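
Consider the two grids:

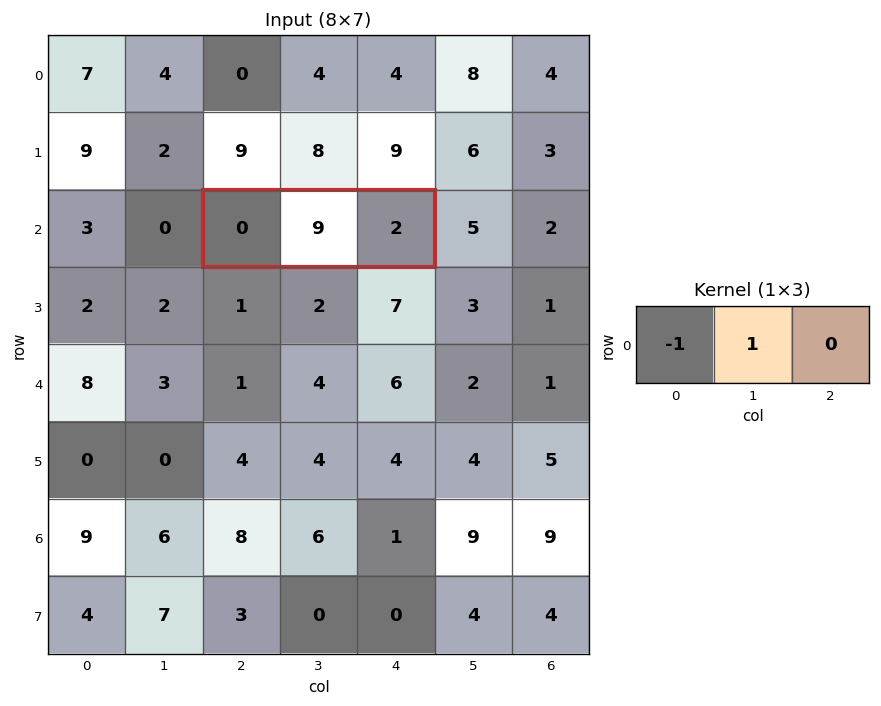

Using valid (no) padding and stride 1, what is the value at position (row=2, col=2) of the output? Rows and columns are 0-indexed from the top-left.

The receptive field on the input at this output position is [0 9 2]. Elementwise product with the kernel and sum: 0·-1 + 9·1.

9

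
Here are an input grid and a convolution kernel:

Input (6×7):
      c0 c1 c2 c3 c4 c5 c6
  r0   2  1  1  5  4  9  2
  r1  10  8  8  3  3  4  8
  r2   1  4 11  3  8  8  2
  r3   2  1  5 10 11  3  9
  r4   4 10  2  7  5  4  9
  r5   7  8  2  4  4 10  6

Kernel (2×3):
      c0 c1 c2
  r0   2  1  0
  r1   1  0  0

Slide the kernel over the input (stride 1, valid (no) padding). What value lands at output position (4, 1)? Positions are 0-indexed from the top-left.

30

The receptive field on the input at this output position is [10 2 7 / 8 2 4]. Elementwise product with the kernel and sum: 10·2 + 2·1 + 8·1.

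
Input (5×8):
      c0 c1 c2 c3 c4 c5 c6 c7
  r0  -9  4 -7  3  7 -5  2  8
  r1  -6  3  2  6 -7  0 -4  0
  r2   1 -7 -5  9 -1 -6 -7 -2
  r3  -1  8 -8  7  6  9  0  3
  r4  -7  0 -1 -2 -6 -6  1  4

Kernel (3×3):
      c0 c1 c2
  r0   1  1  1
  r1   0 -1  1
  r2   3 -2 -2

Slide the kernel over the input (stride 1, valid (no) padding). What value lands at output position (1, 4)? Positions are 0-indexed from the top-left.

-12

The receptive field on the input at this output position is [-7 0 -4 / -1 -6 -7 / 6 9 0]. Elementwise product with the kernel and sum: -7·1 + 0·1 + -4·1 + -6·-1 + -7·1 + 6·3 + 9·-2 + 0·-2.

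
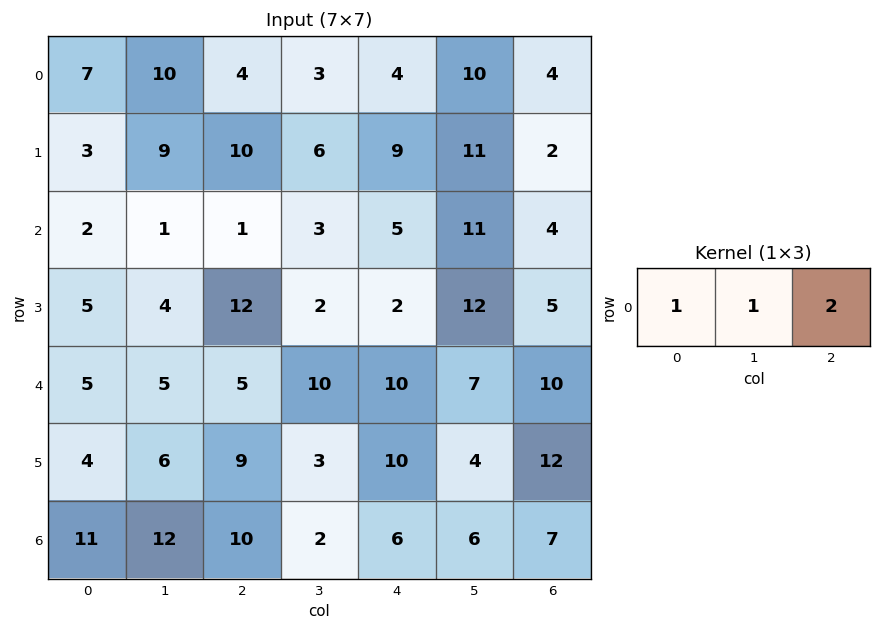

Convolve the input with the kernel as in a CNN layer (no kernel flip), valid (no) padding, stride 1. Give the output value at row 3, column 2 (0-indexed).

18

The receptive field on the input at this output position is [12 2 2]. Elementwise product with the kernel and sum: 12·1 + 2·1 + 2·2.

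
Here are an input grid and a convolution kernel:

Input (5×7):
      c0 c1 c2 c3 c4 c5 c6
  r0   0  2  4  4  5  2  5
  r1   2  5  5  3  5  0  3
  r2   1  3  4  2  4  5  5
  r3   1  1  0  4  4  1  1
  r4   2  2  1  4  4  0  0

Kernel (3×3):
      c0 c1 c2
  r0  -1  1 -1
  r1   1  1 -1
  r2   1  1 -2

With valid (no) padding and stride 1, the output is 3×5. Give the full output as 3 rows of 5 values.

-4 8 -4 3 -7
0 -5 -9 9 -1
2 -9 -9 12 4

Output[0,0]: The receptive field on the input at this output position is [0 2 4 / 2 5 5 / 1 3 4]. Elementwise product with the kernel and sum: 0·-1 + 2·1 + 4·-1 + 2·1 + 5·1 + 5·-1 + 1·1 + 3·1 + 4·-2.
Output[0,1]: The receptive field on the input at this output position is [2 4 4 / 5 5 3 / 3 4 2]. Elementwise product with the kernel and sum: 2·-1 + 4·1 + 4·-1 + 5·1 + 5·1 + 3·-1 + 3·1 + 4·1 + 2·-2.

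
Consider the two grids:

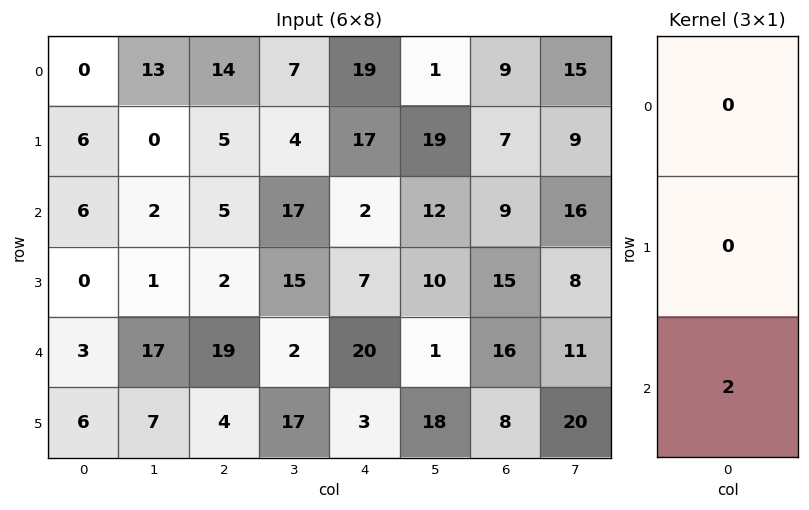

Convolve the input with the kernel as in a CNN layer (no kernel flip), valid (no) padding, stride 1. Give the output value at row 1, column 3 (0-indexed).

30

The receptive field on the input at this output position is [4 / 17 / 15]. Elementwise product with the kernel and sum: 15·2.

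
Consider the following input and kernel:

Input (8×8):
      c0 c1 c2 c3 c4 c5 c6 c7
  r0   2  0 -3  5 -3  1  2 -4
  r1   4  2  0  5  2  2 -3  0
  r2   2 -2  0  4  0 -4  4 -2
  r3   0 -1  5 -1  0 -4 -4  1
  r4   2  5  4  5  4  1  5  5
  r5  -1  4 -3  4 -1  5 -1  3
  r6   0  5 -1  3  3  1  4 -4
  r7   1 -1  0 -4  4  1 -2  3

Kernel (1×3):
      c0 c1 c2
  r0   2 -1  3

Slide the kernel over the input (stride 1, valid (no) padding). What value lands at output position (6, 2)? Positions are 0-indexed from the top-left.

4

The receptive field on the input at this output position is [-1 3 3]. Elementwise product with the kernel and sum: -1·2 + 3·-1 + 3·3.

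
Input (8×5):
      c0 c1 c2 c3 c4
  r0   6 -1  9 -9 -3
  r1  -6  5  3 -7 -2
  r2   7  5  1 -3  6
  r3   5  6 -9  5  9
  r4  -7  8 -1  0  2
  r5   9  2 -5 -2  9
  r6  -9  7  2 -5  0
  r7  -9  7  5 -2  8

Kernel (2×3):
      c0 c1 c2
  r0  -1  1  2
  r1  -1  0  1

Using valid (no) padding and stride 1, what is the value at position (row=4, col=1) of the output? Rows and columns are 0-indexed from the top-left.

-13

The receptive field on the input at this output position is [8 -1 0 / 2 -5 -2]. Elementwise product with the kernel and sum: 8·-1 + -1·1 + 0·2 + 2·-1 + -2·1.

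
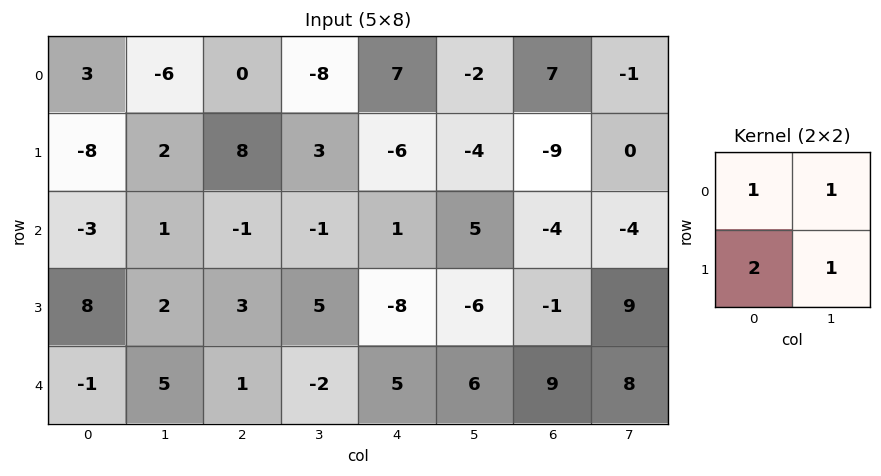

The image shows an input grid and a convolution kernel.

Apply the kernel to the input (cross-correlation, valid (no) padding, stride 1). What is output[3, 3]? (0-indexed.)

-2

The receptive field on the input at this output position is [5 -8 / -2 5]. Elementwise product with the kernel and sum: 5·1 + -8·1 + -2·2 + 5·1.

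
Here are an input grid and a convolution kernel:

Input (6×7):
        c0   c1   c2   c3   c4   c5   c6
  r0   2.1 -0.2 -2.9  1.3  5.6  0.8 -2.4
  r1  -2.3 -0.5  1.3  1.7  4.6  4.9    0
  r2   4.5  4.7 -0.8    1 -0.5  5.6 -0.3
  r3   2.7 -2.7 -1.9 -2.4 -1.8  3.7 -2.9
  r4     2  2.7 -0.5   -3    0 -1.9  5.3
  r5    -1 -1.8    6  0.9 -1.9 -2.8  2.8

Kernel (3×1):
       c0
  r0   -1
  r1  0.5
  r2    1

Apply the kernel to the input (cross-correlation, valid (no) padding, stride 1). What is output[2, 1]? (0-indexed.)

-3.35

The receptive field on the input at this output position is [4.7 / -2.7 / 2.7]. Elementwise product with the kernel and sum: 4.7·-1 + -2.7·0.5 + 2.7·1.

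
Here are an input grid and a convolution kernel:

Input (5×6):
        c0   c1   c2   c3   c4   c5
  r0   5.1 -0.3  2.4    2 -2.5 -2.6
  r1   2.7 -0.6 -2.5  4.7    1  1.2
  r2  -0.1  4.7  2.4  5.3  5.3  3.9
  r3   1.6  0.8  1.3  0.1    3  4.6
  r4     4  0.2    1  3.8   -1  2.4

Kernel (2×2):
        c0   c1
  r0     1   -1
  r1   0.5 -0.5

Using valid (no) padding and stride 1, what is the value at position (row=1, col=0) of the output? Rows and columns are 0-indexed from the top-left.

The receptive field on the input at this output position is [2.7 -0.6 / -0.1 4.7]. Elementwise product with the kernel and sum: 2.7·1 + -0.6·-1 + -0.1·0.5 + 4.7·-0.5.

0.9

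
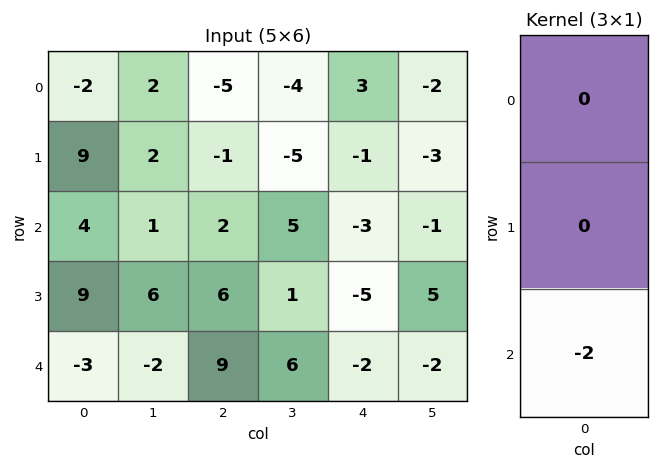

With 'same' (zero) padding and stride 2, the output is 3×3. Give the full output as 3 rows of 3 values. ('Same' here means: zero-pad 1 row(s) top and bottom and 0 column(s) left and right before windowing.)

-18 2 2
-18 -12 10
0 0 0

Output[0,0]: The receptive field on the zero-padded input at this output position is [0 / -2 / 9]. Elementwise product with the kernel and sum: 9·-2.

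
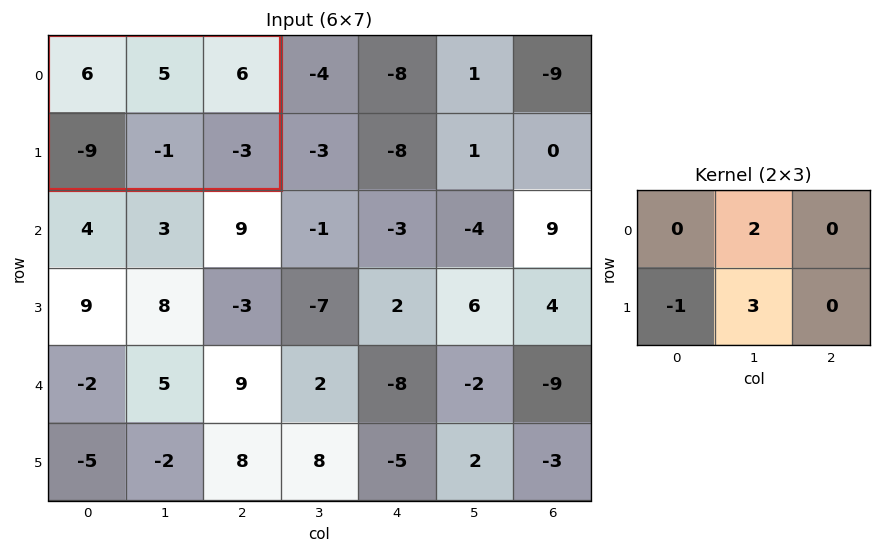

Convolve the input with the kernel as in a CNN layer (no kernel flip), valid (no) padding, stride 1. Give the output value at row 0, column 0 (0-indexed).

16

The receptive field on the input at this output position is [6 5 6 / -9 -1 -3]. Elementwise product with the kernel and sum: 5·2 + -9·-1 + -1·3.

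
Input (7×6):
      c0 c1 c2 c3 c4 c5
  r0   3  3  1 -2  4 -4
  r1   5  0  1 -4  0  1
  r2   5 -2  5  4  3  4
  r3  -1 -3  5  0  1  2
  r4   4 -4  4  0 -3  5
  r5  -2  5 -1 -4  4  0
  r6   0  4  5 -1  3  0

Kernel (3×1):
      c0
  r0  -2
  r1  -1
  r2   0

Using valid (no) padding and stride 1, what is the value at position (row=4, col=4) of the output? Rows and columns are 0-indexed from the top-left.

2

The receptive field on the input at this output position is [-3 / 4 / 3]. Elementwise product with the kernel and sum: -3·-2 + 4·-1.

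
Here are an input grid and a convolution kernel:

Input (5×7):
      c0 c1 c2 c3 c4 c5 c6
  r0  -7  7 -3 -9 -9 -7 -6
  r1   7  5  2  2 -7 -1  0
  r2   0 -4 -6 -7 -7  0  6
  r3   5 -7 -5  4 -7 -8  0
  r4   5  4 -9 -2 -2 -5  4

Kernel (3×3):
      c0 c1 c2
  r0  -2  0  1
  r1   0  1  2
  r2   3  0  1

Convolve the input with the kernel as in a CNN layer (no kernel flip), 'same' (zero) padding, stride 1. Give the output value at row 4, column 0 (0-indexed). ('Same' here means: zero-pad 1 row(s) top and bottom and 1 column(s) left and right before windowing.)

The receptive field on the zero-padded input at this output position is [0 5 -7 / 0 5 4 / 0 0 0]. Elementwise product with the kernel and sum: 0·-2 + -7·1 + 5·1 + 4·2 + 0·3 + 0·1.

6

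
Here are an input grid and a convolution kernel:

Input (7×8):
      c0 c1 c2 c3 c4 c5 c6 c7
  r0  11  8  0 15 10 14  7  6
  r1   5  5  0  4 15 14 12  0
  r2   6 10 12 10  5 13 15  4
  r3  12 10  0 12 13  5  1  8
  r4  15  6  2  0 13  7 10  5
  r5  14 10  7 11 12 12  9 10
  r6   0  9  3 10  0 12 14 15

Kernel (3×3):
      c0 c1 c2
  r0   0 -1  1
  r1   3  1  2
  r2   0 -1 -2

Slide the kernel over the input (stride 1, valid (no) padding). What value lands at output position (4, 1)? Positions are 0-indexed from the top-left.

The receptive field on the input at this output position is [6 2 0 / 10 7 11 / 9 3 10]. Elementwise product with the kernel and sum: 2·-1 + 0·1 + 10·3 + 7·1 + 11·2 + 3·-1 + 10·-2.

34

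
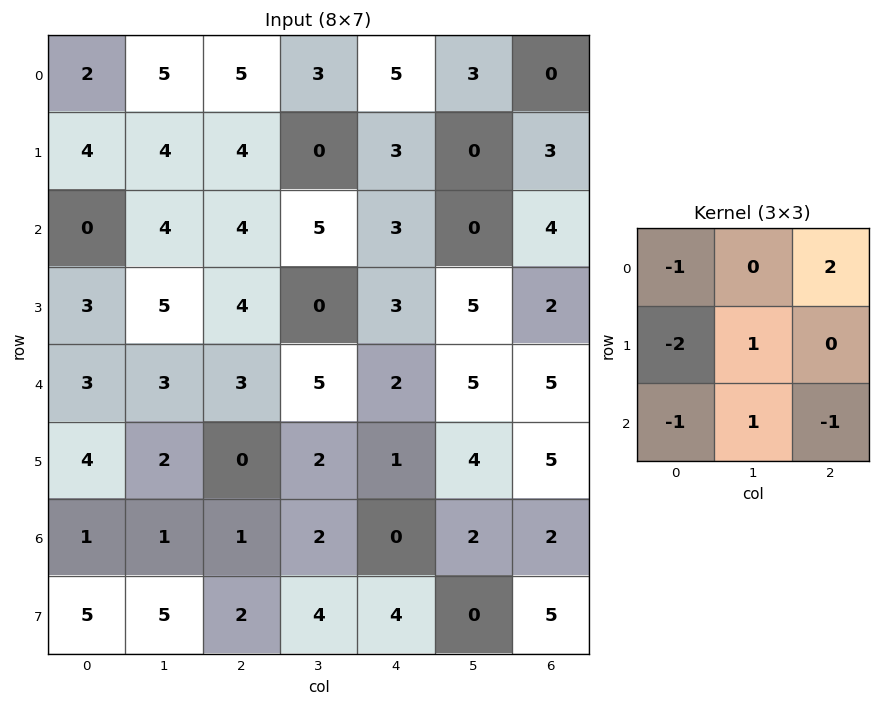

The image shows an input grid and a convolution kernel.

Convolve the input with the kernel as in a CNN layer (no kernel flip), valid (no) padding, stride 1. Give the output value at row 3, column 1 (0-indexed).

The receptive field on the input at this output position is [5 4 0 / 3 3 5 / 2 0 2]. Elementwise product with the kernel and sum: 5·-1 + 0·2 + 3·-2 + 3·1 + 2·-1 + 0·1 + 2·-1.

-12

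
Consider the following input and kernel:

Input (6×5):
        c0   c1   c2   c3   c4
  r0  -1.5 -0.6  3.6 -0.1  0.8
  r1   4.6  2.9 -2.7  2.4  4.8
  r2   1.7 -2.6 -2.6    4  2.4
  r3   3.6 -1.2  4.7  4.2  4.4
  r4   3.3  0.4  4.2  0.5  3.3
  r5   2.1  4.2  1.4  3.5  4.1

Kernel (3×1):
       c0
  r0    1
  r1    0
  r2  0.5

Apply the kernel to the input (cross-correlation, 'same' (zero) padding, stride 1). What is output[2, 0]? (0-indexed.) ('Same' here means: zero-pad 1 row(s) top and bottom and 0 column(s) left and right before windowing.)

6.4

The receptive field on the zero-padded input at this output position is [4.6 / 1.7 / 3.6]. Elementwise product with the kernel and sum: 4.6·1 + 3.6·0.5.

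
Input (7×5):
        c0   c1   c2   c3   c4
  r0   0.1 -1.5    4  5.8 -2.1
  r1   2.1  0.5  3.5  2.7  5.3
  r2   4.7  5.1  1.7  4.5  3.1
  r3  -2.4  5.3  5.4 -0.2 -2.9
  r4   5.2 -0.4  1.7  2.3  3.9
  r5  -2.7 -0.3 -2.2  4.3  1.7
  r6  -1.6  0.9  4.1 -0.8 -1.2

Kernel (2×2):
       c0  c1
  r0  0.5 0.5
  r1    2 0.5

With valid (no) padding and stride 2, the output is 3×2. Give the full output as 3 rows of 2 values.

3.75 13.25
2.75 13.8
-3.15 -0.25

Output[0,0]: The receptive field on the input at this output position is [0.1 -1.5 / 2.1 0.5]. Elementwise product with the kernel and sum: 0.1·0.5 + -1.5·0.5 + 2.1·2 + 0.5·0.5.
Output[0,1]: The receptive field on the input at this output position is [4 5.8 / 3.5 2.7]. Elementwise product with the kernel and sum: 4·0.5 + 5.8·0.5 + 3.5·2 + 2.7·0.5.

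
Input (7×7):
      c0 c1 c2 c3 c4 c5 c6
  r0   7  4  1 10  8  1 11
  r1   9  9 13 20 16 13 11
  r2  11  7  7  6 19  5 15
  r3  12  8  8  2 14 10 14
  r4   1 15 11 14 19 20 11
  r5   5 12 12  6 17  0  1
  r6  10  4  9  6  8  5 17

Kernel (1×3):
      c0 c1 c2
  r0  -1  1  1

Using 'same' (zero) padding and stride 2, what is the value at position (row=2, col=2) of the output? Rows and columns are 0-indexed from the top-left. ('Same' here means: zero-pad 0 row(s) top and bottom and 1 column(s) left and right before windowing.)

25

The receptive field on the zero-padded input at this output position is [14 19 20]. Elementwise product with the kernel and sum: 14·-1 + 19·1 + 20·1.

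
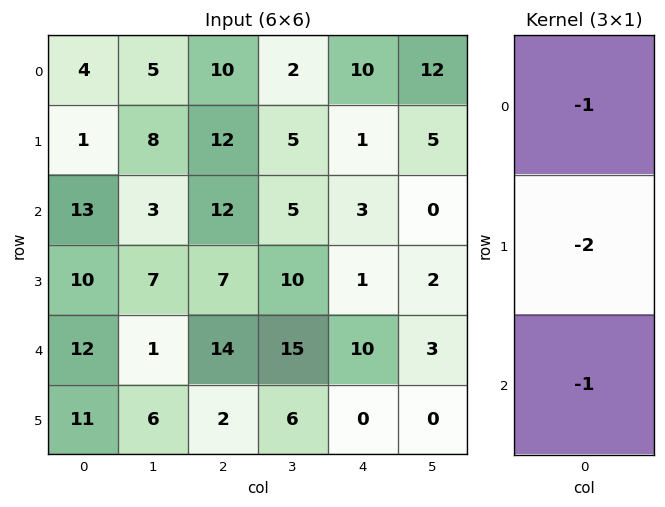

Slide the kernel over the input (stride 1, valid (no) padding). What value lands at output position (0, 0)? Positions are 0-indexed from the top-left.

-19

The receptive field on the input at this output position is [4 / 1 / 13]. Elementwise product with the kernel and sum: 4·-1 + 1·-2 + 13·-1.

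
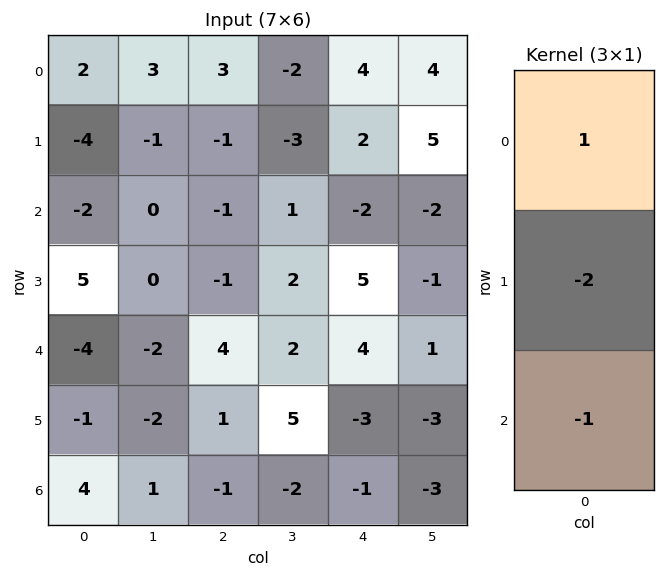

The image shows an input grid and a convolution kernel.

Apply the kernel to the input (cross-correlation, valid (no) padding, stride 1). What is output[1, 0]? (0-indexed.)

The receptive field on the input at this output position is [-4 / -2 / 5]. Elementwise product with the kernel and sum: -4·1 + -2·-2 + 5·-1.

-5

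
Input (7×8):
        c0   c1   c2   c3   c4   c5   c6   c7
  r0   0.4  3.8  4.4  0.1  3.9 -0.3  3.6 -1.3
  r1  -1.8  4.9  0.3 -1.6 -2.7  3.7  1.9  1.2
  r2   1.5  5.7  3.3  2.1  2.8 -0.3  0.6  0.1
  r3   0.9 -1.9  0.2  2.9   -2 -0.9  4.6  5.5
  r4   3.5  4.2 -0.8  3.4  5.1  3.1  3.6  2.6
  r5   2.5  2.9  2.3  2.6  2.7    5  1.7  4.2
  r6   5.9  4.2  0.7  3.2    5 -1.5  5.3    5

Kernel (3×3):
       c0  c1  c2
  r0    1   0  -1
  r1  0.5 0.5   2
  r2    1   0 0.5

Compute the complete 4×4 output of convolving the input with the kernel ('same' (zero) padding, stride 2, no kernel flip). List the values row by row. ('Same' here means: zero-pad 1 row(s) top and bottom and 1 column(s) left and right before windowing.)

Output[0,0]: The receptive field on the zero-padded input at this output position is [0 0 0 / 0 0.4 3.8 / 0 -1.8 4.9]. Elementwise product with the kernel and sum: 0·1 + 0·-1 + 0·0.5 + 0.4·0.5 + 3.8·2 + 0·1 + 4.9·0.5.

10.25 8.4 1.65 3.35
6.3 14.75 -1 4.7
13.5 7.9 19.35 9.25
8.45 9.15 -1.3 12.7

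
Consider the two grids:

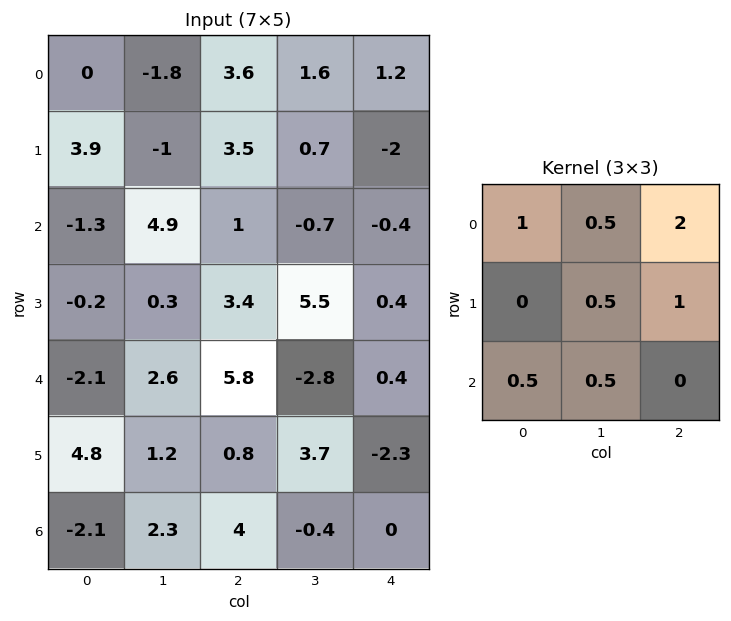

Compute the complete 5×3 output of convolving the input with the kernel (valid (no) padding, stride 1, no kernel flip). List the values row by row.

Output[0,0]: The receptive field on the input at this output position is [0 -1.8 3.6 / 3.9 -1 3.5 / -1.3 4.9 1]. Elementwise product with the kernel and sum: 0·1 + -1.8·0.5 + 3.6·2 + -1·0.5 + 3.5·1 + -1.3·0.5 + 4.9·0.5.

11.1 8.6 5.3
13.9 3.8 3.55
6.95 15.4 4.5
16.85 14.1 8.2
12.3 7.15 6.55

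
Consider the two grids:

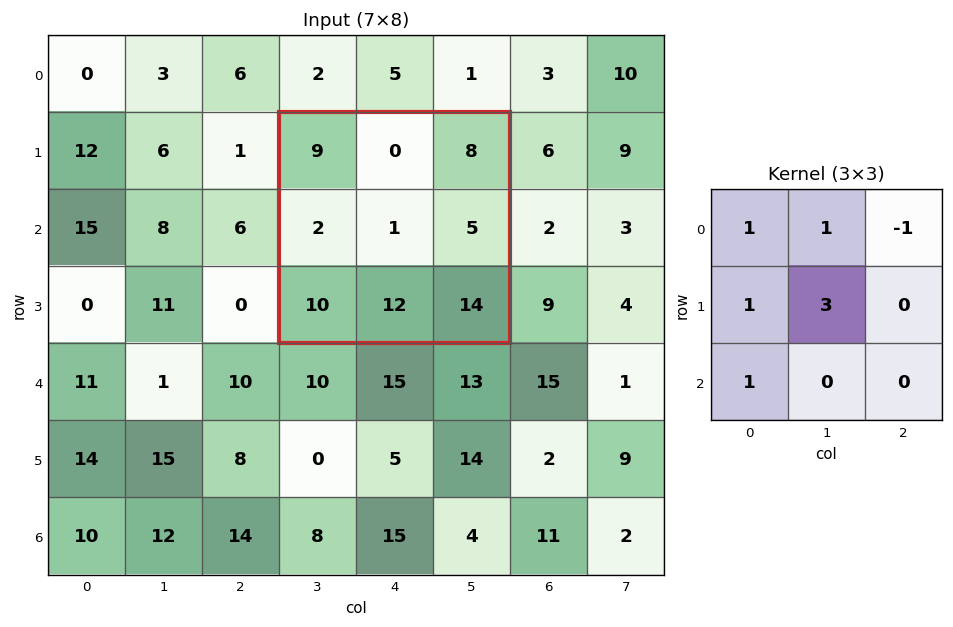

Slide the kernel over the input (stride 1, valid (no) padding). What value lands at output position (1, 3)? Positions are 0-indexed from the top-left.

The receptive field on the input at this output position is [9 0 8 / 2 1 5 / 10 12 14]. Elementwise product with the kernel and sum: 9·1 + 0·1 + 8·-1 + 2·1 + 1·3 + 10·1.

16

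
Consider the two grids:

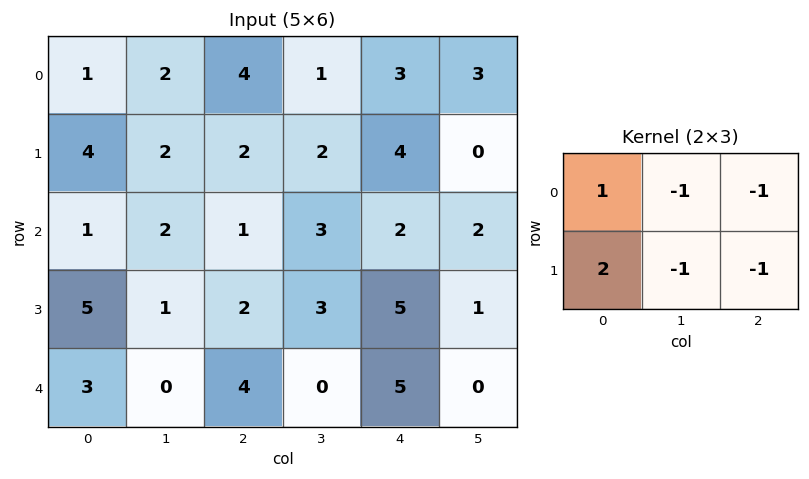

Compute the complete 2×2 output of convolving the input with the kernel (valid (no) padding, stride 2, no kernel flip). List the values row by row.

Output[0,0]: The receptive field on the input at this output position is [1 2 4 / 4 2 2]. Elementwise product with the kernel and sum: 1·1 + 2·-1 + 4·-1 + 4·2 + 2·-1 + 2·-1.
Output[0,1]: The receptive field on the input at this output position is [4 1 3 / 2 2 4]. Elementwise product with the kernel and sum: 4·1 + 1·-1 + 3·-1 + 2·2 + 2·-1 + 4·-1.

-1 -2
5 -8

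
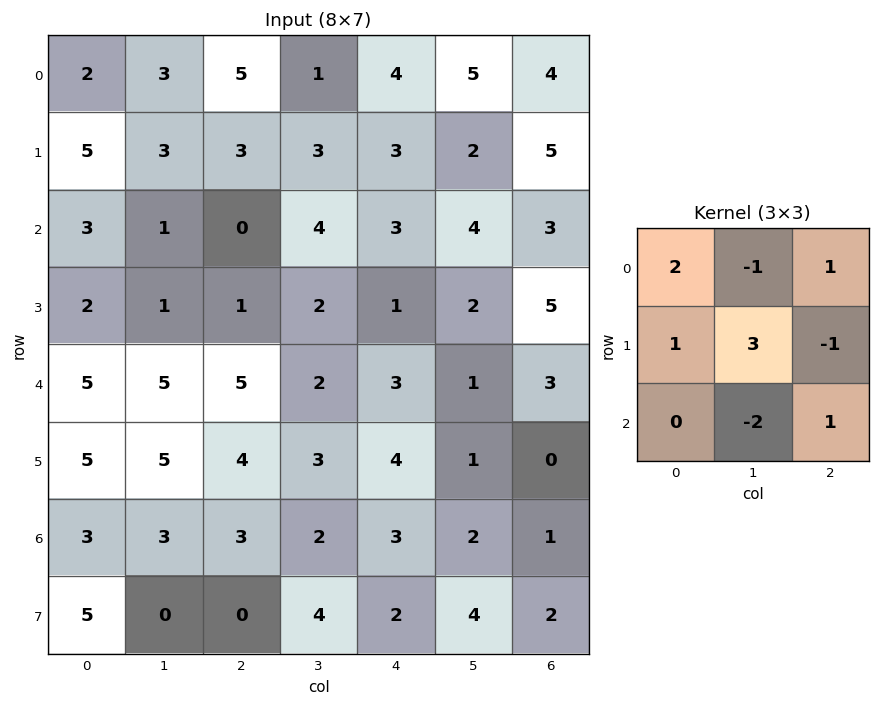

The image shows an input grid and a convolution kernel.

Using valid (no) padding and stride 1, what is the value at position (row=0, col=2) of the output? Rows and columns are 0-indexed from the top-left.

17

The receptive field on the input at this output position is [5 1 4 / 3 3 3 / 0 4 3]. Elementwise product with the kernel and sum: 5·2 + 1·-1 + 4·1 + 3·1 + 3·3 + 3·-1 + 4·-2 + 3·1.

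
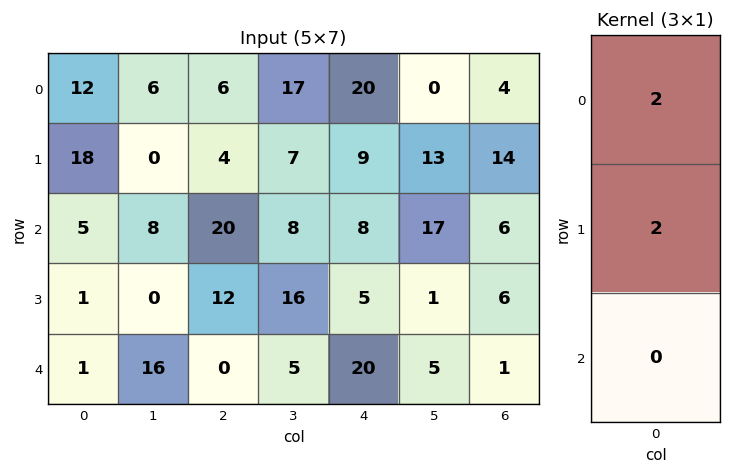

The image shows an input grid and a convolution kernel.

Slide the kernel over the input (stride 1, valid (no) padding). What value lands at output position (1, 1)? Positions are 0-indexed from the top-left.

16

The receptive field on the input at this output position is [0 / 8 / 0]. Elementwise product with the kernel and sum: 0·2 + 8·2.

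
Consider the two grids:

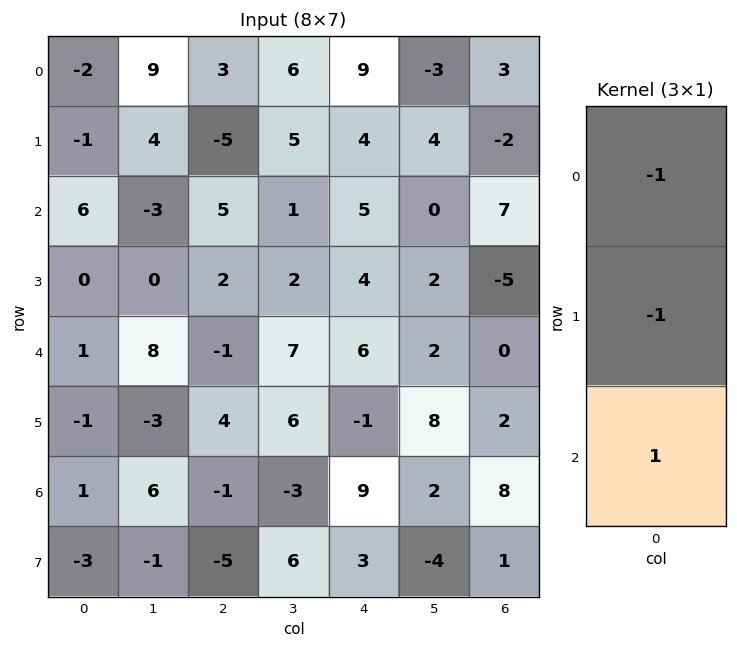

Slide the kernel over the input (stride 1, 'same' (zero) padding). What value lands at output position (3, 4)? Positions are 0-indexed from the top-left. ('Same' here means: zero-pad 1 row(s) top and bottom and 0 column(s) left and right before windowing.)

-3

The receptive field on the zero-padded input at this output position is [5 / 4 / 6]. Elementwise product with the kernel and sum: 5·-1 + 4·-1 + 6·1.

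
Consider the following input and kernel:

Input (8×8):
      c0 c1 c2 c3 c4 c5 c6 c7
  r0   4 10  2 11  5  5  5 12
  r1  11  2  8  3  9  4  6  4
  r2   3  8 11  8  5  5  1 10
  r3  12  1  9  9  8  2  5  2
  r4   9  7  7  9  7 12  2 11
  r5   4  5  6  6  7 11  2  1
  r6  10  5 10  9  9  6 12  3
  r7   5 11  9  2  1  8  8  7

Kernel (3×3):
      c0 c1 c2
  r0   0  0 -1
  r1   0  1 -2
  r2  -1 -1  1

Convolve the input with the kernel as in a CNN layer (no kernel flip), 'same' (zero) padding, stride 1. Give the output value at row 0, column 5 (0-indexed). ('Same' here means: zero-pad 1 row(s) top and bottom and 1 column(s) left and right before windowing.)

The receptive field on the zero-padded input at this output position is [0 0 0 / 5 5 5 / 9 4 6]. Elementwise product with the kernel and sum: 0·-1 + 5·1 + 5·-2 + 9·-1 + 4·-1 + 6·1.

-12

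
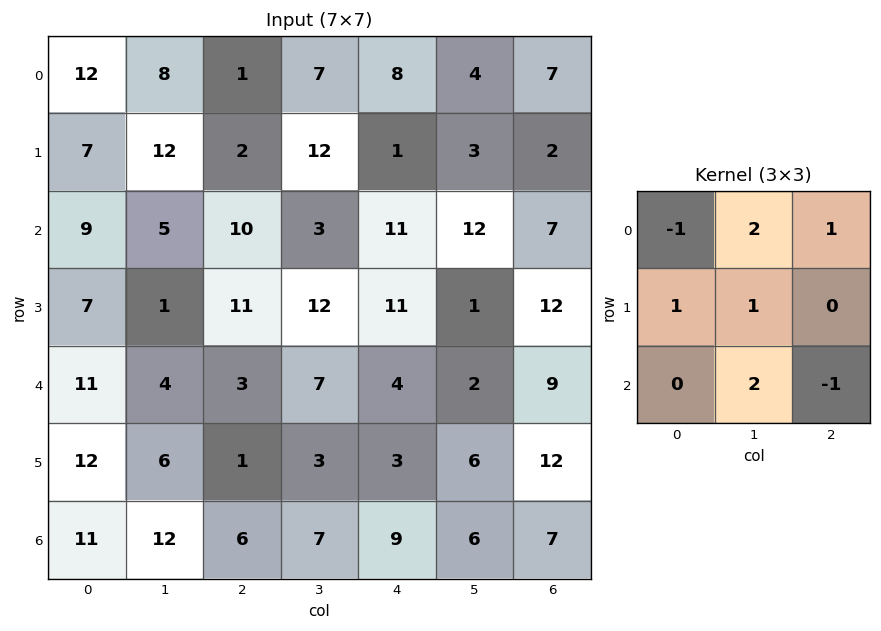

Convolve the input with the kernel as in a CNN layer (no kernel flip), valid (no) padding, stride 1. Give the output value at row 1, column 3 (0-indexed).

28

The receptive field on the input at this output position is [12 1 3 / 3 11 12 / 12 11 1]. Elementwise product with the kernel and sum: 12·-1 + 1·2 + 3·1 + 3·1 + 11·1 + 11·2 + 1·-1.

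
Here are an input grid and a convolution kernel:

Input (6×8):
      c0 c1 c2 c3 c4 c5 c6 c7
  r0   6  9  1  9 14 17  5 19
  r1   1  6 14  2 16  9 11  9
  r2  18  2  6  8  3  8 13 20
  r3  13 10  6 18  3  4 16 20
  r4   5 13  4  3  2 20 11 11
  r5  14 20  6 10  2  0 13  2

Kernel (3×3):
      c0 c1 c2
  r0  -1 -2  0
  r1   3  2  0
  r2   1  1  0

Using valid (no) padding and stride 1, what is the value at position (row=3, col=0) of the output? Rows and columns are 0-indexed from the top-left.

42

The receptive field on the input at this output position is [13 10 6 / 5 13 4 / 14 20 6]. Elementwise product with the kernel and sum: 13·-1 + 10·-2 + 5·3 + 13·2 + 14·1 + 20·1.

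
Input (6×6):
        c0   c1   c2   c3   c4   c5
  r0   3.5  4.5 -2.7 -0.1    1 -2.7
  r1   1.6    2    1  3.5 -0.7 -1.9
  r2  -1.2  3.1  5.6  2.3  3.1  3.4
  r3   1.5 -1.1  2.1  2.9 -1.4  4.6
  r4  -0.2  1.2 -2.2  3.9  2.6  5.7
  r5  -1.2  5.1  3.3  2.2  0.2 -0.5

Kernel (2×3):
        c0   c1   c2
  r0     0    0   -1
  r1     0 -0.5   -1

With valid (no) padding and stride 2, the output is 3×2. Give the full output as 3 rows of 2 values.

0.7 -2.05
-7.15 -3.15
-3.65 -3.9

Output[0,0]: The receptive field on the input at this output position is [3.5 4.5 -2.7 / 1.6 2 1]. Elementwise product with the kernel and sum: -2.7·-1 + 2·-0.5 + 1·-1.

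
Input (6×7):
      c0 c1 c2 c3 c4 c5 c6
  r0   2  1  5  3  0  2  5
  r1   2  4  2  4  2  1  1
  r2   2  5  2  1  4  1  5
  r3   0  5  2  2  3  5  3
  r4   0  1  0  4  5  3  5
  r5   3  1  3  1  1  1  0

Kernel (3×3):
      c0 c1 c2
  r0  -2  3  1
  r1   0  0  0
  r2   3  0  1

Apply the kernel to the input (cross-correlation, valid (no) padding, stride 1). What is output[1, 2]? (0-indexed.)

19

The receptive field on the input at this output position is [2 4 2 / 2 1 4 / 2 2 3]. Elementwise product with the kernel and sum: 2·-2 + 4·3 + 2·1 + 2·3 + 3·1.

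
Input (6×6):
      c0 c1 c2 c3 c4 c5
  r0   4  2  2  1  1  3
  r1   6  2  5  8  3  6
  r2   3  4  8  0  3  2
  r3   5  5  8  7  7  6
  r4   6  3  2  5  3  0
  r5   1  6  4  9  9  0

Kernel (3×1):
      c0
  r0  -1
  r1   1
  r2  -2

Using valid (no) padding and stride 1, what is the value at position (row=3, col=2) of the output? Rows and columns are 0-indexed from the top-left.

The receptive field on the input at this output position is [8 / 2 / 4]. Elementwise product with the kernel and sum: 8·-1 + 2·1 + 4·-2.

-14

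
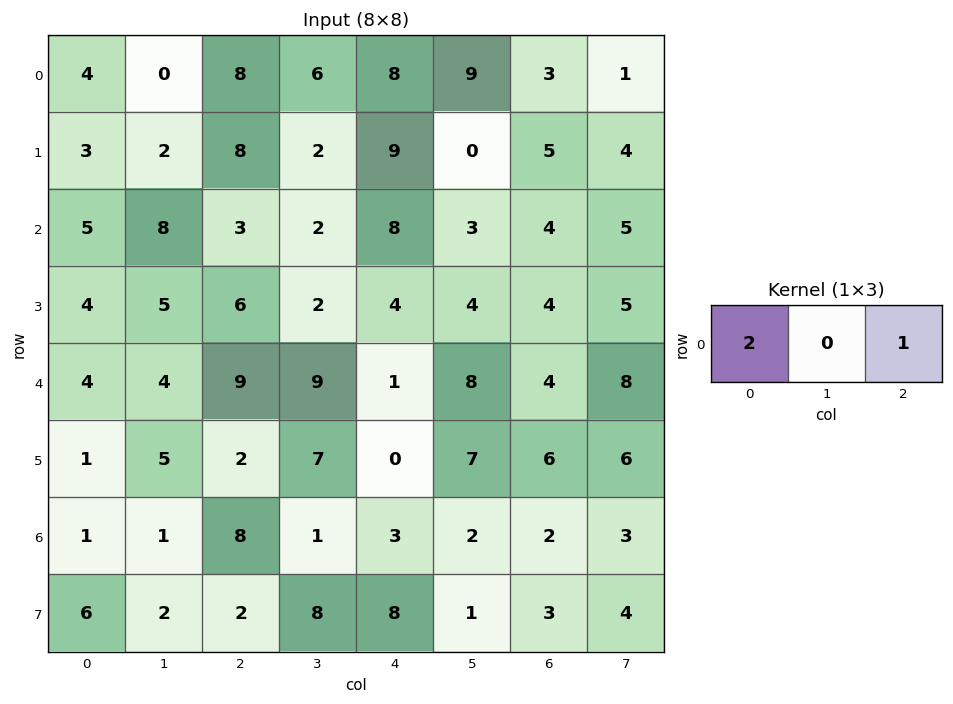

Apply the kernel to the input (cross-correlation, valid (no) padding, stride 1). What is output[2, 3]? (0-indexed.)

7

The receptive field on the input at this output position is [2 8 3]. Elementwise product with the kernel and sum: 2·2 + 3·1.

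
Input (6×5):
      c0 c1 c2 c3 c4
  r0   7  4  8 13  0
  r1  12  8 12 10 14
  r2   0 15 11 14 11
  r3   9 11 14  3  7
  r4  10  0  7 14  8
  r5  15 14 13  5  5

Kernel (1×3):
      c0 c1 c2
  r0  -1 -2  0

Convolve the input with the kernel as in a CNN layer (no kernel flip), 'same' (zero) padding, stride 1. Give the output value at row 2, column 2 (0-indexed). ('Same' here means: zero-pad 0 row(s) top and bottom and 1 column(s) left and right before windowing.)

-37

The receptive field on the zero-padded input at this output position is [15 11 14]. Elementwise product with the kernel and sum: 15·-1 + 11·-2.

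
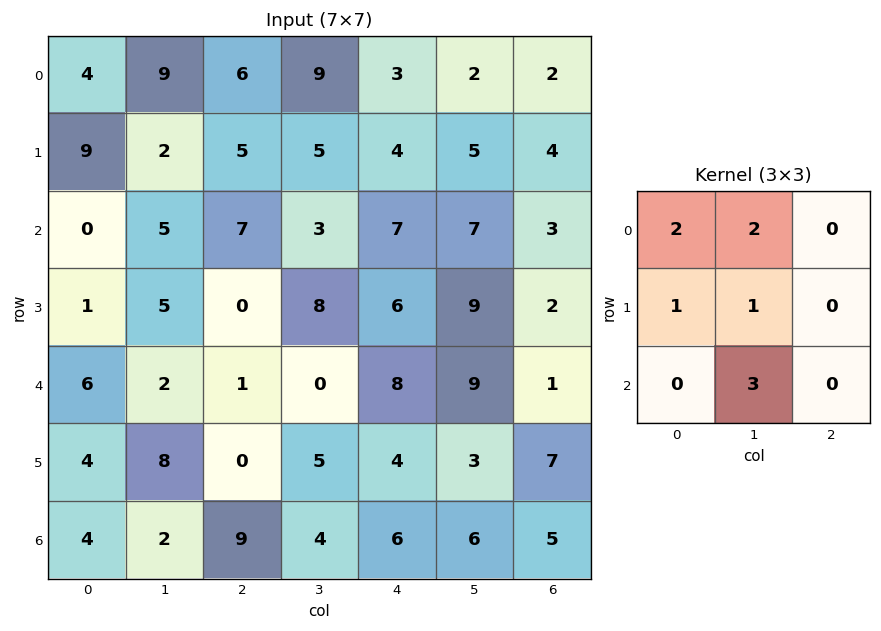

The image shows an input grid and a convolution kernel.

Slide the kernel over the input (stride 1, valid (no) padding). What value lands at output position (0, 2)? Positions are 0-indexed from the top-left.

49

The receptive field on the input at this output position is [6 9 3 / 5 5 4 / 7 3 7]. Elementwise product with the kernel and sum: 6·2 + 9·2 + 5·1 + 5·1 + 3·3.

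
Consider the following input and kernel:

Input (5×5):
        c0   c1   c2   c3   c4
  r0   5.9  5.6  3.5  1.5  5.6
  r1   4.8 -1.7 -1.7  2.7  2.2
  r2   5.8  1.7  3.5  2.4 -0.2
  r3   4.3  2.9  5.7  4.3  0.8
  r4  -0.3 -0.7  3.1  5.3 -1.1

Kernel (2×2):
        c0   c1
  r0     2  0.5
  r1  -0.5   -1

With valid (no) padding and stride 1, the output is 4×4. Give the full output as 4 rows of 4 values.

Output[0,0]: The receptive field on the input at this output position is [5.9 5.6 / 4.8 -1.7]. Elementwise product with the kernel and sum: 5.9·2 + 5.6·0.5 + 4.8·-0.5 + -1.7·-1.

13.9 15.5 5.9 2.25
4.15 -8.6 -6.2 5.5
7.4 -2 1.05 1.75
10.9 5.9 6.7 7.45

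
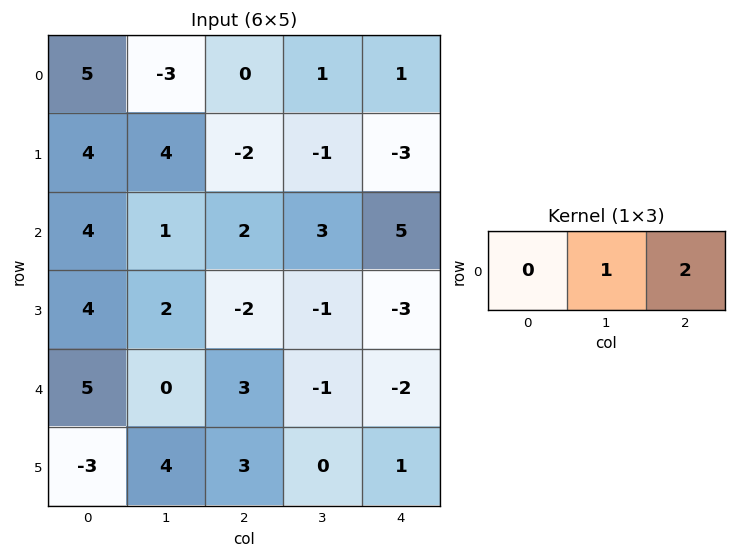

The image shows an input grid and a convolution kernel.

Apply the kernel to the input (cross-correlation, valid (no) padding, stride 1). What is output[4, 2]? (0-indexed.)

The receptive field on the input at this output position is [3 -1 -2]. Elementwise product with the kernel and sum: -1·1 + -2·2.

-5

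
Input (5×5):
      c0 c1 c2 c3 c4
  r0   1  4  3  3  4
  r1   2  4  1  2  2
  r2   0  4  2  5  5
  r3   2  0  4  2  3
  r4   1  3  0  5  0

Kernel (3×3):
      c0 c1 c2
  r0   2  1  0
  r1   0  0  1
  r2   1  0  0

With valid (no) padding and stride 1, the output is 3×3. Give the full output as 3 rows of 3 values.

Output[0,0]: The receptive field on the input at this output position is [1 4 3 / 2 4 1 / 0 4 2]. Elementwise product with the kernel and sum: 1·2 + 4·1 + 1·1 + 0·1.
Output[0,1]: The receptive field on the input at this output position is [4 3 3 / 4 1 2 / 4 2 5]. Elementwise product with the kernel and sum: 4·2 + 3·1 + 2·1 + 4·1.

7 17 13
12 14 13
9 15 12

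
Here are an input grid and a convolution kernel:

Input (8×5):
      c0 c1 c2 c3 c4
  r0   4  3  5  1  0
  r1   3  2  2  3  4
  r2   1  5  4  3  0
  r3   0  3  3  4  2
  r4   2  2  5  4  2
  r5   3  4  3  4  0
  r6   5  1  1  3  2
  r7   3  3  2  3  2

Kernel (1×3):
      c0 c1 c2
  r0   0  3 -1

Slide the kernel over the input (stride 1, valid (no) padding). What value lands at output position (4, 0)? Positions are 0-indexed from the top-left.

The receptive field on the input at this output position is [2 2 5]. Elementwise product with the kernel and sum: 2·3 + 5·-1.

1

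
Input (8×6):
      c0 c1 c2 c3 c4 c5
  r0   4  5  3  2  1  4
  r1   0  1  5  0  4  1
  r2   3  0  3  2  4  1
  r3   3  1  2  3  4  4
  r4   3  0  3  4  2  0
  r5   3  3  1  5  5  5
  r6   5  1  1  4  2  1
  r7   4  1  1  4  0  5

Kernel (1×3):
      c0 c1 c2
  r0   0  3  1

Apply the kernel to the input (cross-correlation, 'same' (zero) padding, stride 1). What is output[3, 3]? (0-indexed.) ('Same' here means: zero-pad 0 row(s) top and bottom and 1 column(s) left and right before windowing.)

13

The receptive field on the zero-padded input at this output position is [2 3 4]. Elementwise product with the kernel and sum: 3·3 + 4·1.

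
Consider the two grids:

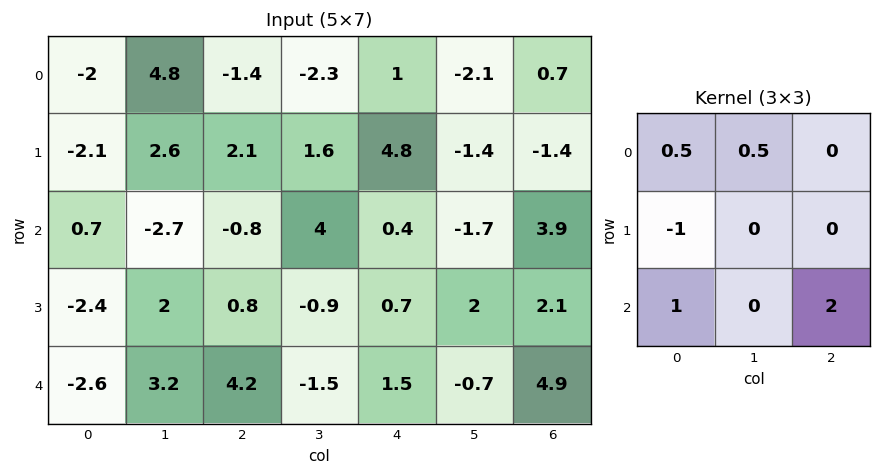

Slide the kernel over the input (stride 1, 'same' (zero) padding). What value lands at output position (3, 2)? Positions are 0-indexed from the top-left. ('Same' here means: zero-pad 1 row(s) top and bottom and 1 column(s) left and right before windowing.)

-3.55

The receptive field on the zero-padded input at this output position is [-2.7 -0.8 4 / 2 0.8 -0.9 / 3.2 4.2 -1.5]. Elementwise product with the kernel and sum: -2.7·0.5 + -0.8·0.5 + 2·-1 + 3.2·1 + -1.5·2.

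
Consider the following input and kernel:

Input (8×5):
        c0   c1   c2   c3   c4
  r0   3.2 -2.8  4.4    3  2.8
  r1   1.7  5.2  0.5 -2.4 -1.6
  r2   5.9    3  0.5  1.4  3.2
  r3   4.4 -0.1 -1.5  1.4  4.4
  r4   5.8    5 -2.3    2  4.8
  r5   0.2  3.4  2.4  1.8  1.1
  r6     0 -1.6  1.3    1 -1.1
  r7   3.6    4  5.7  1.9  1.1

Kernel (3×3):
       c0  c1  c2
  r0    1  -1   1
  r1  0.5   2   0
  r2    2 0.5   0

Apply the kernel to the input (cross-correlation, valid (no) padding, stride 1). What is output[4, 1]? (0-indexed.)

The receptive field on the input at this output position is [5 -2.3 2 / 3.4 2.4 1.8 / -1.6 1.3 1]. Elementwise product with the kernel and sum: 5·1 + -2.3·-1 + 2·1 + 3.4·0.5 + 2.4·2 + -1.6·2 + 1.3·0.5.

13.25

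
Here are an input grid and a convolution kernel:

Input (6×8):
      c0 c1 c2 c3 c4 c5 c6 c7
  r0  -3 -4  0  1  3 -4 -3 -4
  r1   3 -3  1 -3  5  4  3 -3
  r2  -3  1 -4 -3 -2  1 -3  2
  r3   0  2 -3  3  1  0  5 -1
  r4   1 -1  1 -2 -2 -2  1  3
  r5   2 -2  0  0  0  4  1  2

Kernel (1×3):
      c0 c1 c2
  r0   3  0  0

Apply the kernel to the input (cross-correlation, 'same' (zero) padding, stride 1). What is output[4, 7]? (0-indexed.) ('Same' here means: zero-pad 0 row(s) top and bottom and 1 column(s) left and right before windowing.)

3

The receptive field on the zero-padded input at this output position is [1 3 0]. Elementwise product with the kernel and sum: 1·3.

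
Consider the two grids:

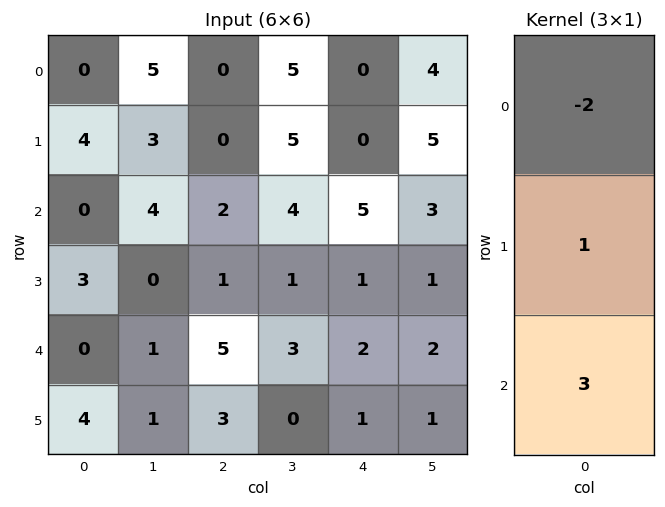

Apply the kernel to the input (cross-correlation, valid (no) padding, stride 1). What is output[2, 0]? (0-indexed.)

3

The receptive field on the input at this output position is [0 / 3 / 0]. Elementwise product with the kernel and sum: 0·-2 + 3·1 + 0·3.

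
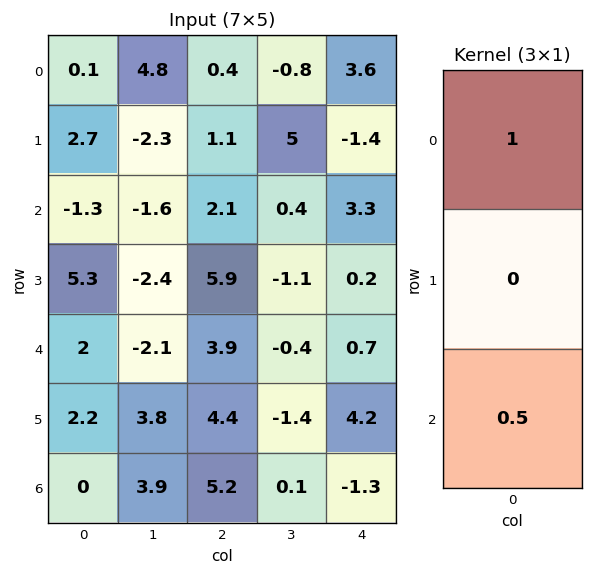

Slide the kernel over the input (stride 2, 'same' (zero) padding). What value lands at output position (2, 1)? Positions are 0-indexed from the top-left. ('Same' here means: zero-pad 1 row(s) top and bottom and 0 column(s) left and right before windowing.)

8.1

The receptive field on the zero-padded input at this output position is [5.9 / 3.9 / 4.4]. Elementwise product with the kernel and sum: 5.9·1 + 4.4·0.5.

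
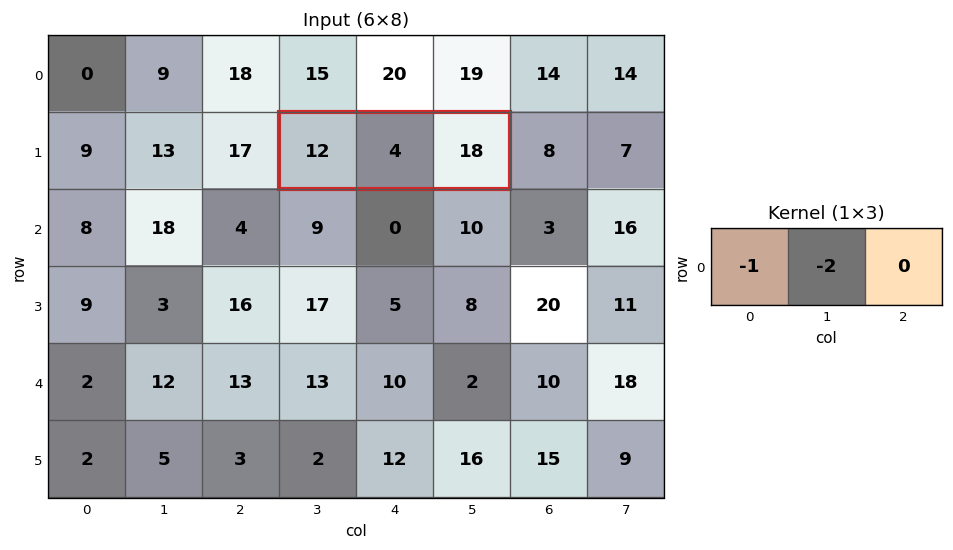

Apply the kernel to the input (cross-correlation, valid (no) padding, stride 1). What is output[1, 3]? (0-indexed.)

-20

The receptive field on the input at this output position is [12 4 18]. Elementwise product with the kernel and sum: 12·-1 + 4·-2.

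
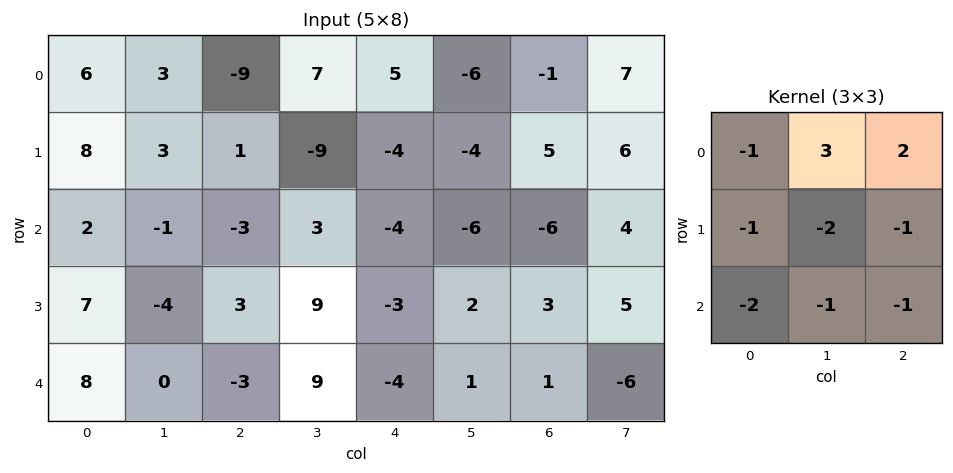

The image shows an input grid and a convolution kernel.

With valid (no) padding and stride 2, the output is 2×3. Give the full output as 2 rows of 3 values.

Output[0,0]: The receptive field on the input at this output position is [6 3 -9 / 8 3 1 / 2 -1 -3]. Elementwise product with the kernel and sum: 6·-1 + 3·3 + -9·2 + 8·-1 + 3·-2 + 1·-1 + 2·-2 + -1·-1 + -3·-1.

-30 68 2
-26 -13 -24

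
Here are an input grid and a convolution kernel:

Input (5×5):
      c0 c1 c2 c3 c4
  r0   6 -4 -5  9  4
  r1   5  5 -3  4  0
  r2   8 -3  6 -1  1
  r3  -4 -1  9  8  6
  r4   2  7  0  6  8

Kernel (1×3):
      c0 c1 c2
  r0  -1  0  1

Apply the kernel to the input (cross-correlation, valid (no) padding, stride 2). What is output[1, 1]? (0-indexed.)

-5

The receptive field on the input at this output position is [6 -1 1]. Elementwise product with the kernel and sum: 6·-1 + 1·1.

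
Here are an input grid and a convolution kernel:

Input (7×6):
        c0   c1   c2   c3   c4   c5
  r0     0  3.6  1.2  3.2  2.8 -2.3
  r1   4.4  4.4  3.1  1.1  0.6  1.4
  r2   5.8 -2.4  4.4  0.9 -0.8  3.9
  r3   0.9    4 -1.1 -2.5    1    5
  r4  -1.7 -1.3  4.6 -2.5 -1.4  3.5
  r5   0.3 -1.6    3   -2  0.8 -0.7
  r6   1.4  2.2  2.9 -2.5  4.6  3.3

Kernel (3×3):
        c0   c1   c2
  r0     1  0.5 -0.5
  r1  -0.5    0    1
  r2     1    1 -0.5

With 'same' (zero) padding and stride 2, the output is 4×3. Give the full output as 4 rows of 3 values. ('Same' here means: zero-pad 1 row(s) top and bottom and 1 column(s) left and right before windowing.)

Output[0,0]: The receptive field on the zero-padded input at this output position is [0 0 0 / 0 0 3.6 / 0 4.4 4.4]. Elementwise product with the kernel and sum: 0·1 + 0·0.5 + 0·-0.5 + 0·-0.5 + 3.6·1 + 0·1 + 4.4·1 + 4.4·-0.5.
Output[0,1]: The receptive field on the zero-padded input at this output position is [0 0 0 / 3.6 1.2 3.2 / 4.4 3.1 1.1]. Elementwise product with the kernel and sum: 0·1 + 0·0.5 + 0·-0.5 + 3.6·-0.5 + 3.2·1 + 4.4·1 + 3.1·1 + 1.1·-0.5.

5.8 8.35 -2.9
-3.5 11.65 0.15
-1.75 5.25 -0.6
3.15 -2.7 3.3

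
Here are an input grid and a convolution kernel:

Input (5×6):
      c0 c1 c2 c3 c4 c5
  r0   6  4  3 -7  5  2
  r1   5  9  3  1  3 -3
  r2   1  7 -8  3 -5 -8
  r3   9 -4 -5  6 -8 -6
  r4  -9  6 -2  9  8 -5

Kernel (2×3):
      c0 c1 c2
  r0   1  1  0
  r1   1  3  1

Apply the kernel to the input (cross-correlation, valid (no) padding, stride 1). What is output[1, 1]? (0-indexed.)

-2

The receptive field on the input at this output position is [9 3 1 / 7 -8 3]. Elementwise product with the kernel and sum: 9·1 + 3·1 + 7·1 + -8·3 + 3·1.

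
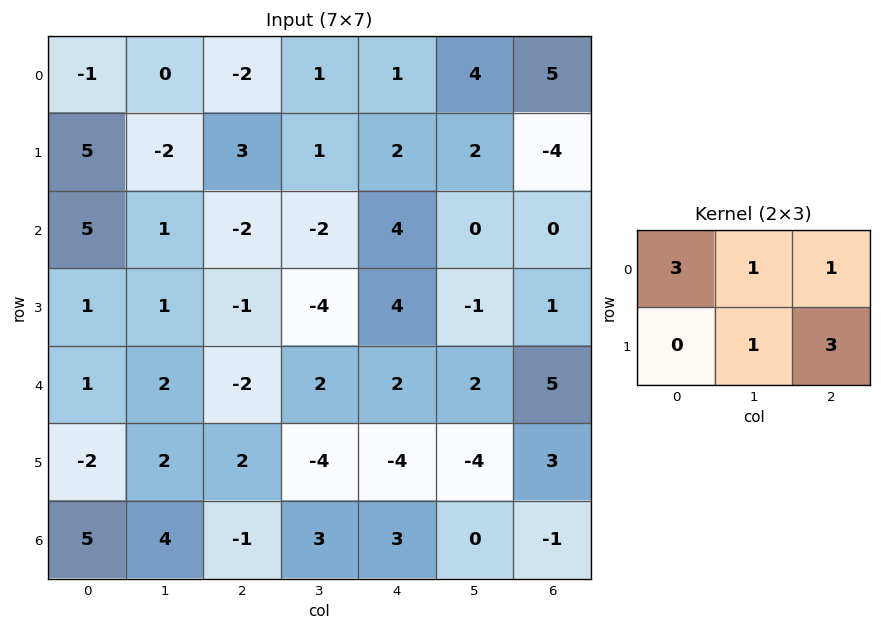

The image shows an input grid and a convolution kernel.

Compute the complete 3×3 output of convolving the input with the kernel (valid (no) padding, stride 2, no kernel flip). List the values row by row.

Output[0,0]: The receptive field on the input at this output position is [-1 0 -2 / 5 -2 3]. Elementwise product with the kernel and sum: -1·3 + 0·1 + -2·1 + -2·1 + 3·3.
Output[0,1]: The receptive field on the input at this output position is [-2 1 1 / 3 1 2]. Elementwise product with the kernel and sum: -2·3 + 1·1 + 1·1 + 1·1 + 2·3.

2 3 2
12 4 14
11 -18 18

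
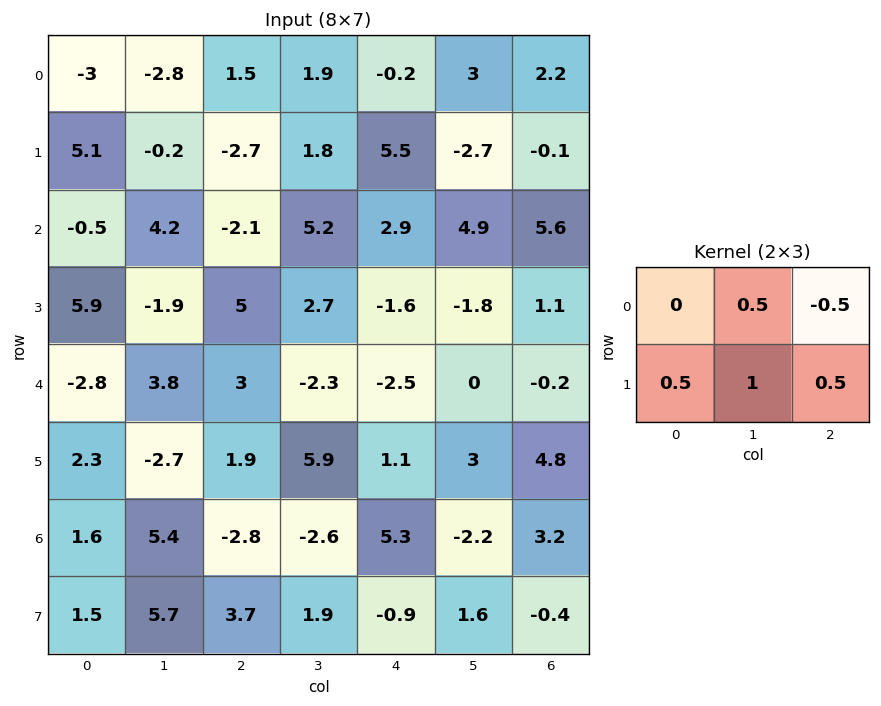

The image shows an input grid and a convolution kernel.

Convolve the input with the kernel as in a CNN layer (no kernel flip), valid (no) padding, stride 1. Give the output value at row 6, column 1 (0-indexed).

The receptive field on the input at this output position is [5.4 -2.8 -2.6 / 5.7 3.7 1.9]. Elementwise product with the kernel and sum: -2.8·0.5 + -2.6·-0.5 + 5.7·0.5 + 3.7·1 + 1.9·0.5.

7.4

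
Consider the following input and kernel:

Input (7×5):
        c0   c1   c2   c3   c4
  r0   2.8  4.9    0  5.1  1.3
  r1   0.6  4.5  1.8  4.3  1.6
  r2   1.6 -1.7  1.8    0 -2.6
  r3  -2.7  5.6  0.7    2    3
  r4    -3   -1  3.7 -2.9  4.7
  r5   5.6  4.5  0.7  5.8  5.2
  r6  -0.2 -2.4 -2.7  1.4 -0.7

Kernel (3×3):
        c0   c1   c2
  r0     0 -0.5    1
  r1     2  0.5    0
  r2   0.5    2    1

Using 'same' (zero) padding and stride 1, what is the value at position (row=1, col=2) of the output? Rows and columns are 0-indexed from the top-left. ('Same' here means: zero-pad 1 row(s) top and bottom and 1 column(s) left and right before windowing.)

17.75

The receptive field on the zero-padded input at this output position is [4.9 0 5.1 / 4.5 1.8 4.3 / -1.7 1.8 0]. Elementwise product with the kernel and sum: 0·-0.5 + 5.1·1 + 4.5·2 + 1.8·0.5 + -1.7·0.5 + 1.8·2 + 0·1.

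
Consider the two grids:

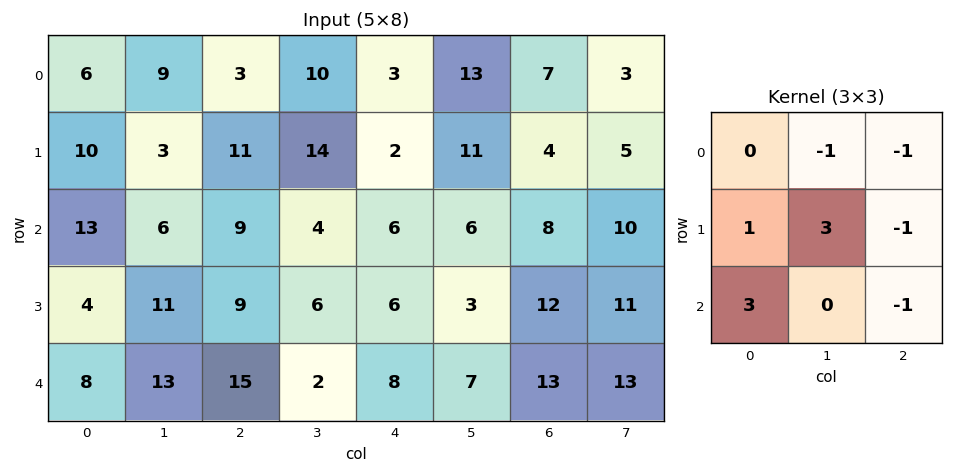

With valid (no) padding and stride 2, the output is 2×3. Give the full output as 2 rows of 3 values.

26 59 21
22 48 0

Output[0,0]: The receptive field on the input at this output position is [6 9 3 / 10 3 11 / 13 6 9]. Elementwise product with the kernel and sum: 9·-1 + 3·-1 + 10·1 + 3·3 + 11·-1 + 13·3 + 9·-1.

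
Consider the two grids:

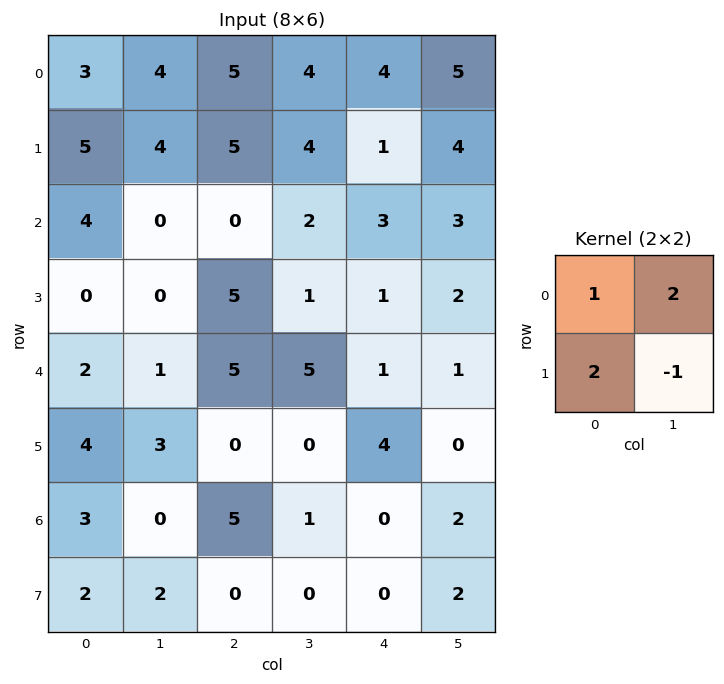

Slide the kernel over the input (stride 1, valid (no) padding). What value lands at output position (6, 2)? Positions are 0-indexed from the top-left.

7

The receptive field on the input at this output position is [5 1 / 0 0]. Elementwise product with the kernel and sum: 5·1 + 1·2 + 0·2 + 0·-1.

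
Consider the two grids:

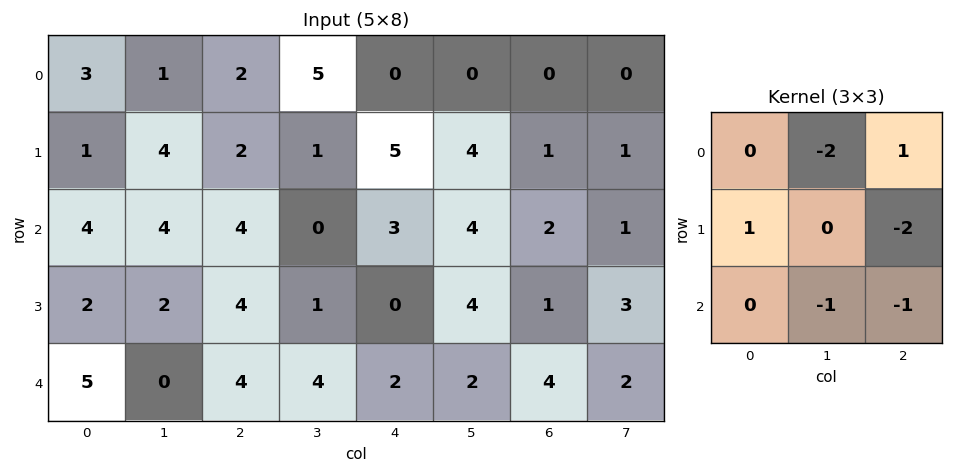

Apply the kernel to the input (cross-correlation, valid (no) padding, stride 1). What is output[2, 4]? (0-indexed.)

-14

The receptive field on the input at this output position is [3 4 2 / 0 4 1 / 2 2 4]. Elementwise product with the kernel and sum: 4·-2 + 2·1 + 0·1 + 1·-2 + 2·-1 + 4·-1.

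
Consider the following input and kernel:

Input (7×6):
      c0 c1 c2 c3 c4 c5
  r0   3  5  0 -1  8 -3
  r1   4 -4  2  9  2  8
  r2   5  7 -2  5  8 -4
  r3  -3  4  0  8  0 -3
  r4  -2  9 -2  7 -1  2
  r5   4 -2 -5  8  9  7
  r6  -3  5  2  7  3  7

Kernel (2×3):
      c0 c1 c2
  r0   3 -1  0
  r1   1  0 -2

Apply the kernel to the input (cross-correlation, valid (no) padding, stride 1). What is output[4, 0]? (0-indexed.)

-1

The receptive field on the input at this output position is [-2 9 -2 / 4 -2 -5]. Elementwise product with the kernel and sum: -2·3 + 9·-1 + 4·1 + -5·-2.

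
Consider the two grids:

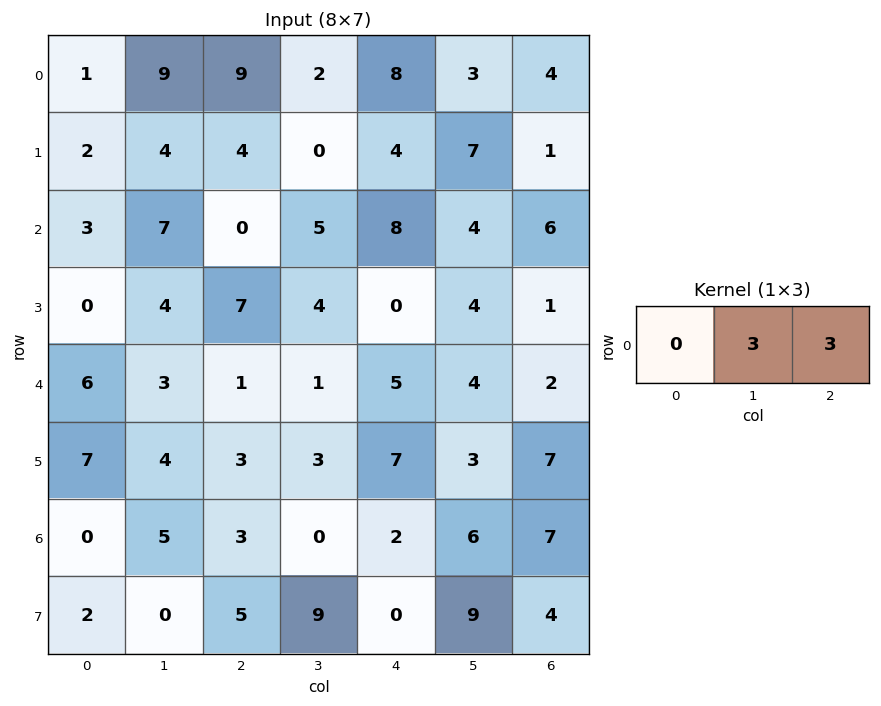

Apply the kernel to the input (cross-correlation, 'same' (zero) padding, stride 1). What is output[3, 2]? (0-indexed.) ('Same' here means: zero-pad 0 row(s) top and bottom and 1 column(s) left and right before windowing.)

33

The receptive field on the zero-padded input at this output position is [4 7 4]. Elementwise product with the kernel and sum: 7·3 + 4·3.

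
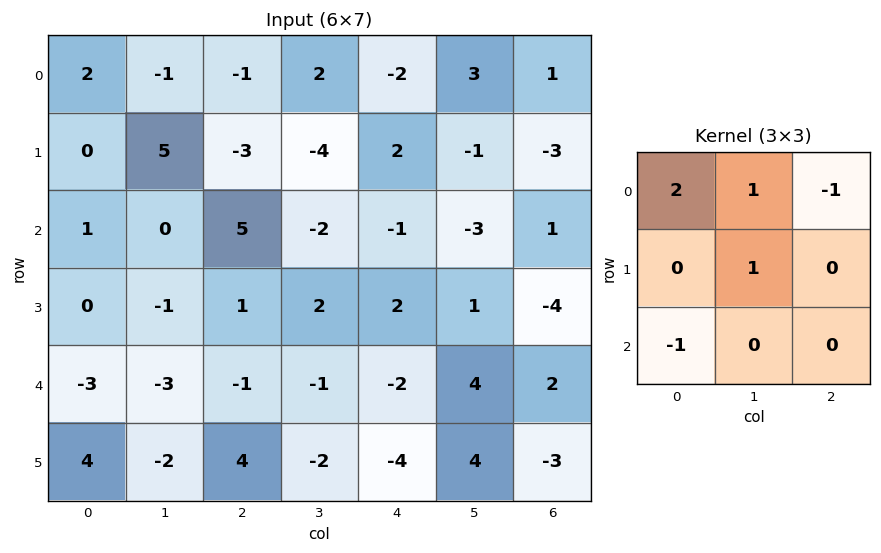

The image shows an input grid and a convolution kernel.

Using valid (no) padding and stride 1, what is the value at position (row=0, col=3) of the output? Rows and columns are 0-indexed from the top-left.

The receptive field on the input at this output position is [2 -2 3 / -4 2 -1 / -2 -1 -3]. Elementwise product with the kernel and sum: 2·2 + -2·1 + 3·-1 + 2·1 + -2·-1.

3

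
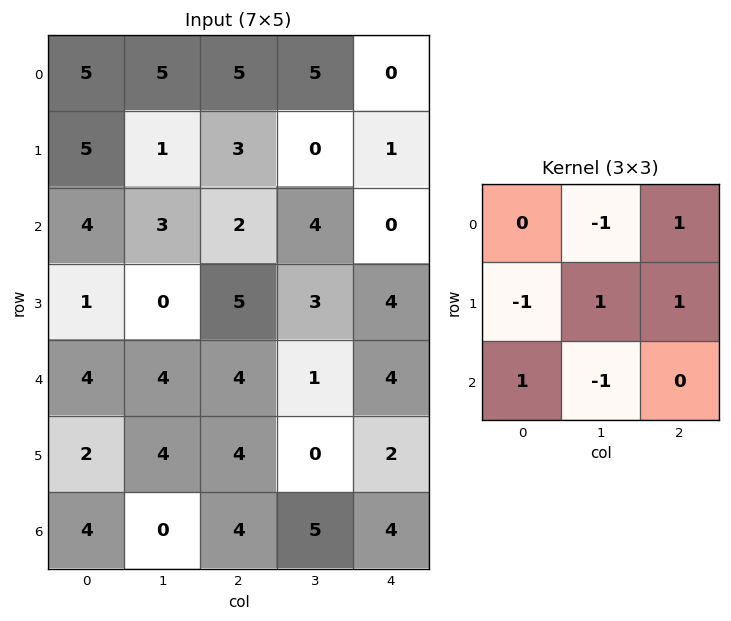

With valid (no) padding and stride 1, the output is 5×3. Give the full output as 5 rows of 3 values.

Output[0,0]: The receptive field on the input at this output position is [5 5 5 / 5 1 3 / 4 3 2]. Elementwise product with the kernel and sum: 5·-1 + 5·1 + 5·-1 + 1·1 + 3·1 + 4·1 + 3·-1.

0 3 -9
4 -5 5
3 10 1
7 -1 6
10 -7 0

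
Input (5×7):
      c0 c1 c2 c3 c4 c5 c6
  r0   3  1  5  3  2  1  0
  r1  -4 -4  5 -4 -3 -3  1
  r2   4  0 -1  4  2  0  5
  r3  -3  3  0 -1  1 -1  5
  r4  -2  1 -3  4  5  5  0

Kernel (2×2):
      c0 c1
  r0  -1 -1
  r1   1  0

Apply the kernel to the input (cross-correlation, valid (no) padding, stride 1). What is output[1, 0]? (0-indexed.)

The receptive field on the input at this output position is [-4 -4 / 4 0]. Elementwise product with the kernel and sum: -4·-1 + -4·-1 + 4·1.

12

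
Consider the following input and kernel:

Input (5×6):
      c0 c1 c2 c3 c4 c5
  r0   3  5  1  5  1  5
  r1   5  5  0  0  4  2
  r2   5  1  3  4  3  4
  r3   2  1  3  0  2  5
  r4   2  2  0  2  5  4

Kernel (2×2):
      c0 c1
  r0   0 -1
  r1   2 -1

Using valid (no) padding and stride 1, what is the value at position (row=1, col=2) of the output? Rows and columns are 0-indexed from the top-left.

2

The receptive field on the input at this output position is [0 0 / 3 4]. Elementwise product with the kernel and sum: 0·-1 + 3·2 + 4·-1.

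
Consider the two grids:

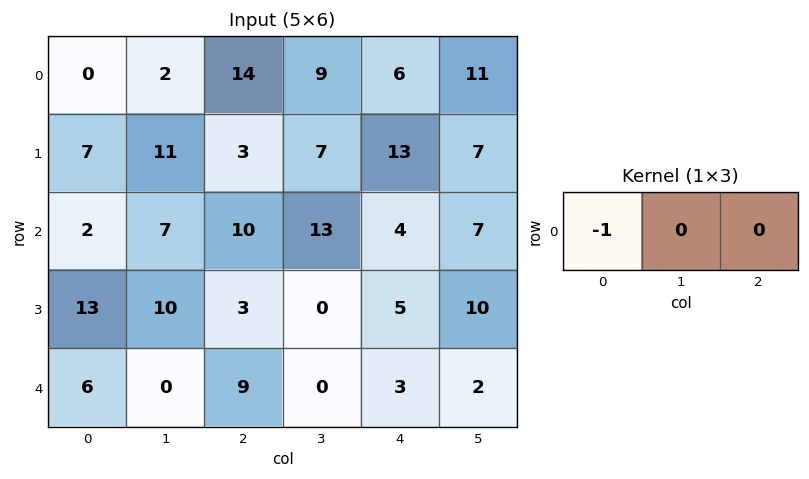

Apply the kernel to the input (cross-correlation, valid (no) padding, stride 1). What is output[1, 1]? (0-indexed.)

The receptive field on the input at this output position is [11 3 7]. Elementwise product with the kernel and sum: 11·-1.

-11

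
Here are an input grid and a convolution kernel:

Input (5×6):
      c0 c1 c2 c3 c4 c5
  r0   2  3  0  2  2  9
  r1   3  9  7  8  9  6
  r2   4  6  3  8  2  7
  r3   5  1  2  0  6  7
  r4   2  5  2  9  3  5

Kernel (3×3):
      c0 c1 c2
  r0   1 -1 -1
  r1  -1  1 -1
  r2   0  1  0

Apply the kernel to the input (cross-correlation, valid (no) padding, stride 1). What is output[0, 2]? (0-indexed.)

-4

The receptive field on the input at this output position is [0 2 2 / 7 8 9 / 3 8 2]. Elementwise product with the kernel and sum: 0·1 + 2·-1 + 2·-1 + 7·-1 + 8·1 + 9·-1 + 8·1.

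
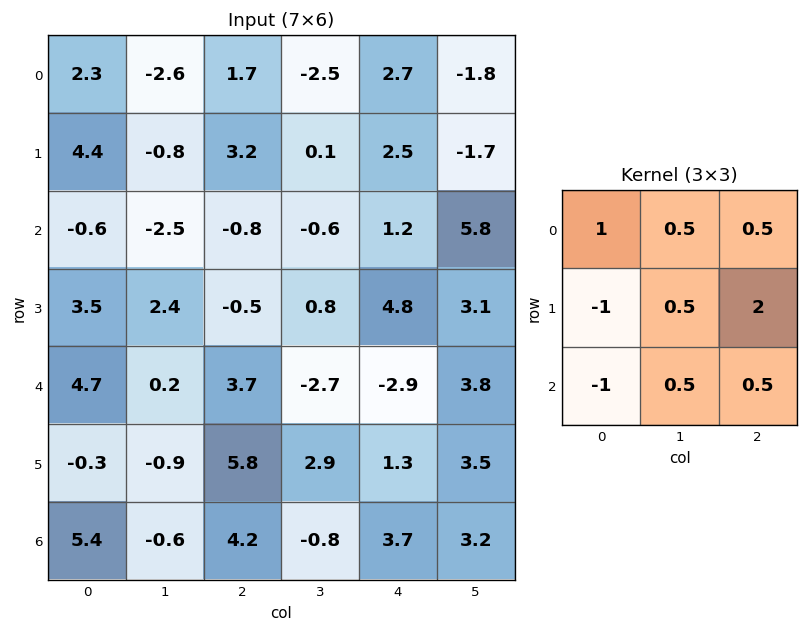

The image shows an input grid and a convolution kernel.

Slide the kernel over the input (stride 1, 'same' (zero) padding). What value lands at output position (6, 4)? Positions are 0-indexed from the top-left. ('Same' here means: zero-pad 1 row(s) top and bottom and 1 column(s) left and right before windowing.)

14.35

The receptive field on the zero-padded input at this output position is [2.9 1.3 3.5 / -0.8 3.7 3.2 / 0 0 0]. Elementwise product with the kernel and sum: 2.9·1 + 1.3·0.5 + 3.5·0.5 + -0.8·-1 + 3.7·0.5 + 3.2·2 + 0·-1 + 0·0.5 + 0·0.5.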